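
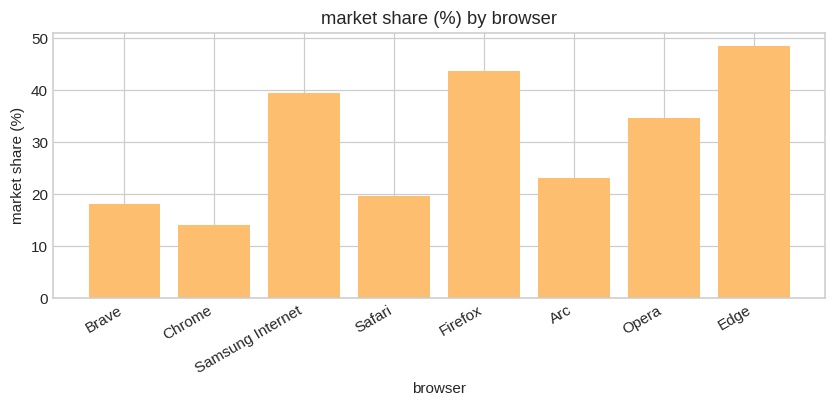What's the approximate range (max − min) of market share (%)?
≈ 35

Max Edge ≈ 50, min Chrome ≈ 15; range ≈ 35.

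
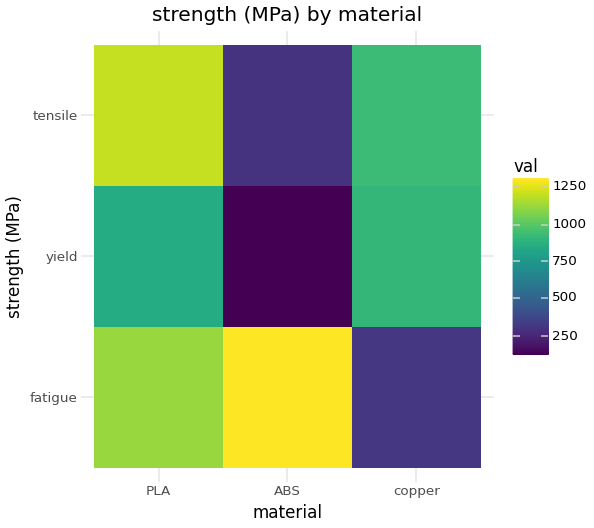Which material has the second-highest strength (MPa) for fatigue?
Top 3 for fatigue: ABS ≈ 1300, PLA ≈ 1100, copper ≈ 300.

PLA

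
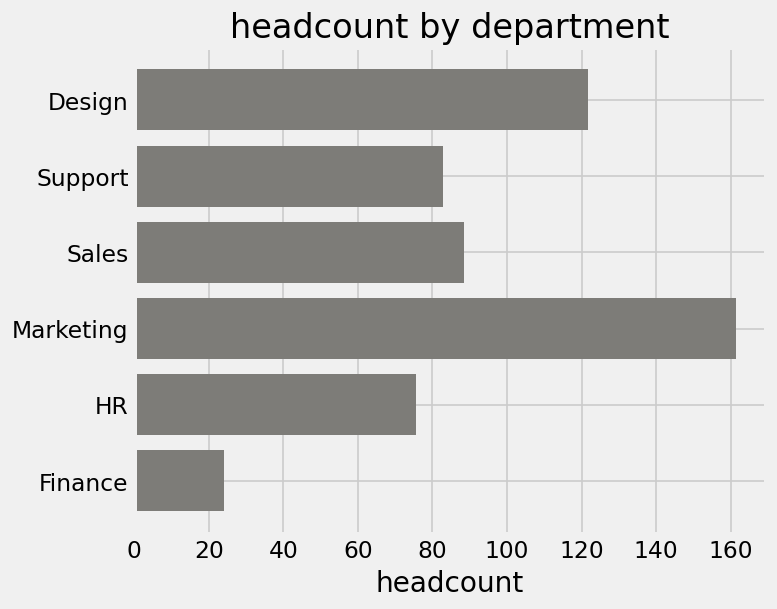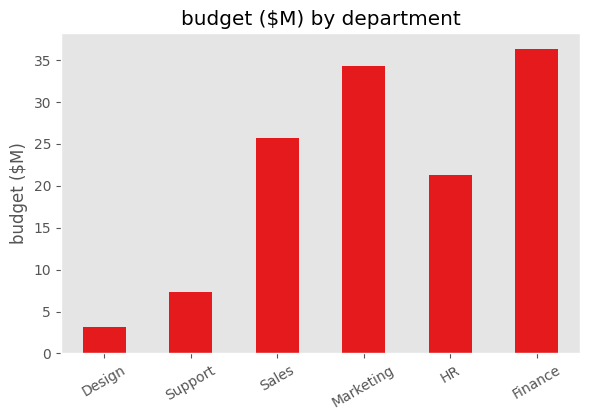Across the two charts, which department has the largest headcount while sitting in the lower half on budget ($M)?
Design

Chart 2 median budget ($M) ≈ 25; below-median departments: Design, Support, HR. Among those, Design has the highest headcount (≈ 120).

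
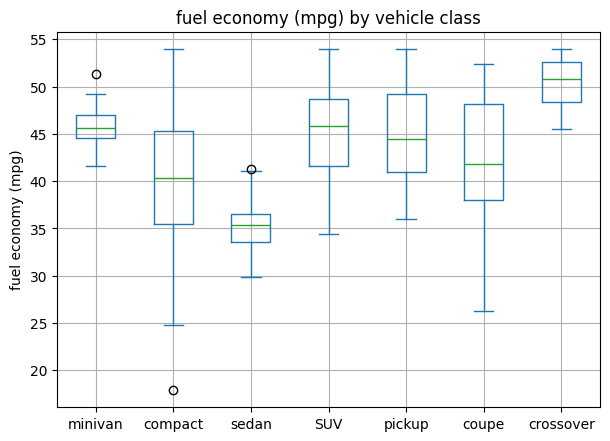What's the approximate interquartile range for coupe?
≈ 10

Q3 ≈ 48, Q1 ≈ 38; IQR ≈ 10.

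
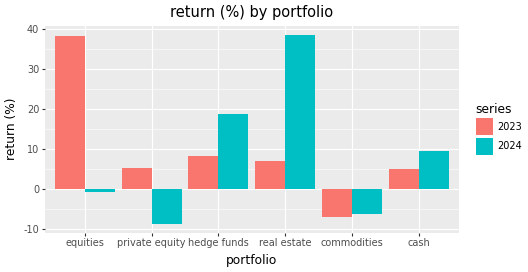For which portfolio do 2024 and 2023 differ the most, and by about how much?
equities: 2024 ≈ 0, 2023 ≈ 40 → gap ≈ 40. Next-largest (real estate) is only ≈ 35.

equities, ≈ 40 %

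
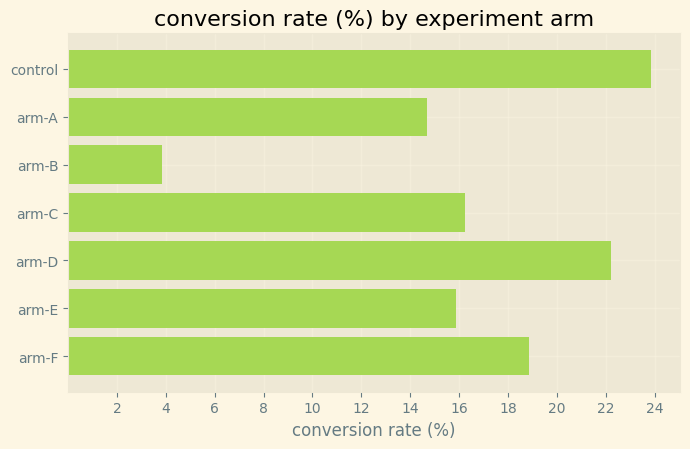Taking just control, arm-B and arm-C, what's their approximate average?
(24 + 4 + 16) / 3 ≈ 15.

≈ 15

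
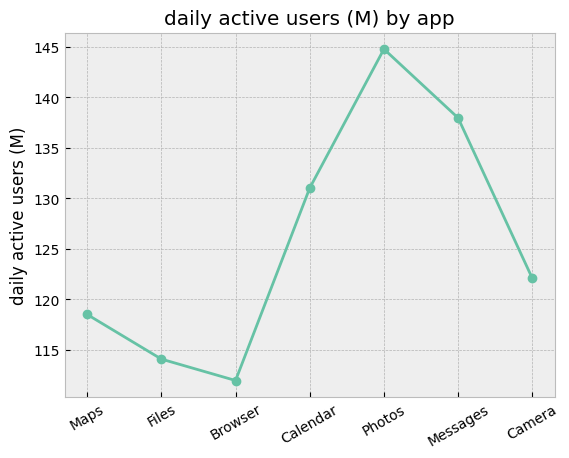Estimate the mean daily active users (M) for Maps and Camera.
≈ 120

(120 + 120) / 2 ≈ 120.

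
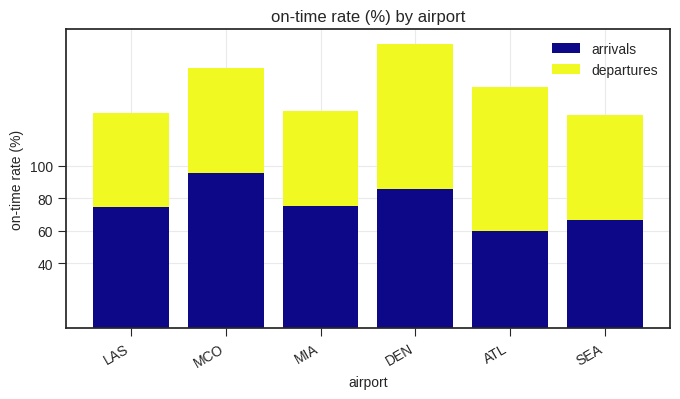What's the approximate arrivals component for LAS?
≈ 80

arrivals top ≈ 80, bottom ≈ 0; segment ≈ 80.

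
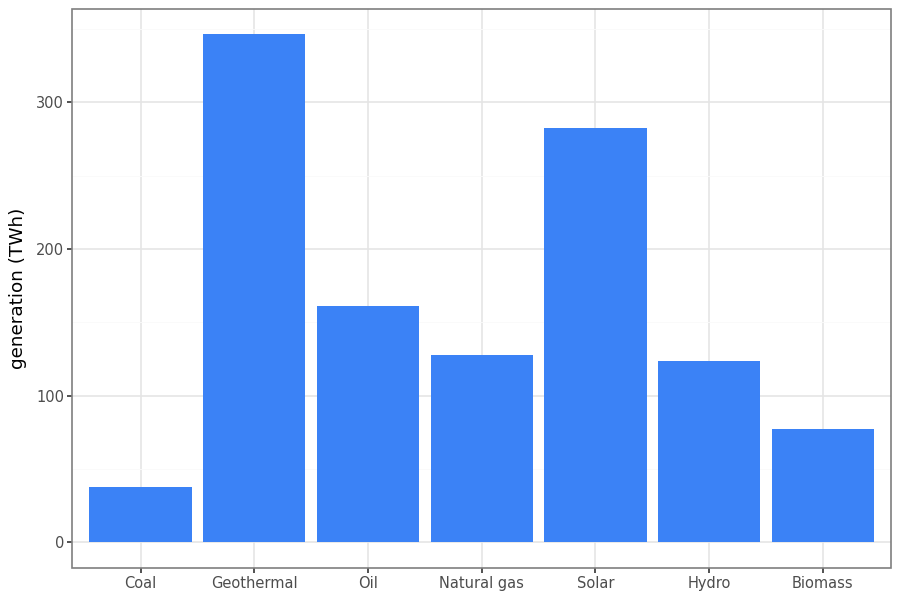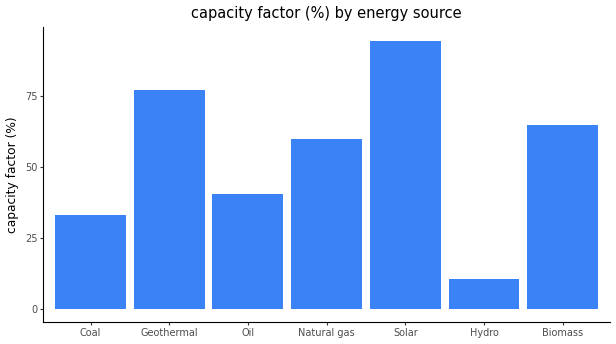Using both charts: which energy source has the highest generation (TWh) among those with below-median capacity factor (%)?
Oil

Chart 2 median capacity factor (%) ≈ 60; below-median energy sources: Coal, Oil, Hydro. Among those, Oil has the highest generation (TWh) (≈ 150).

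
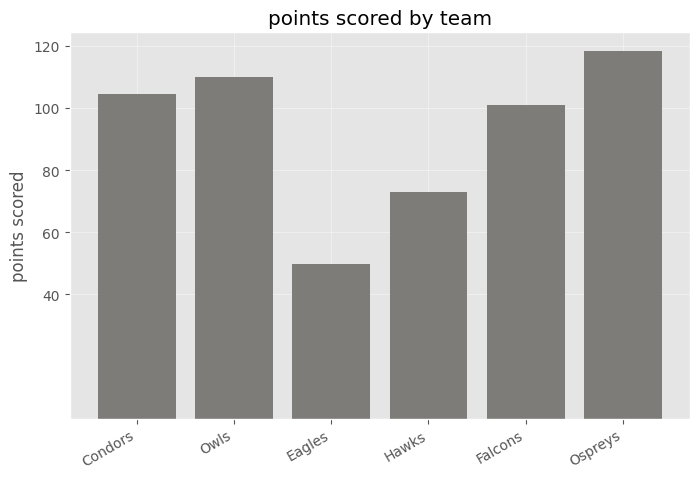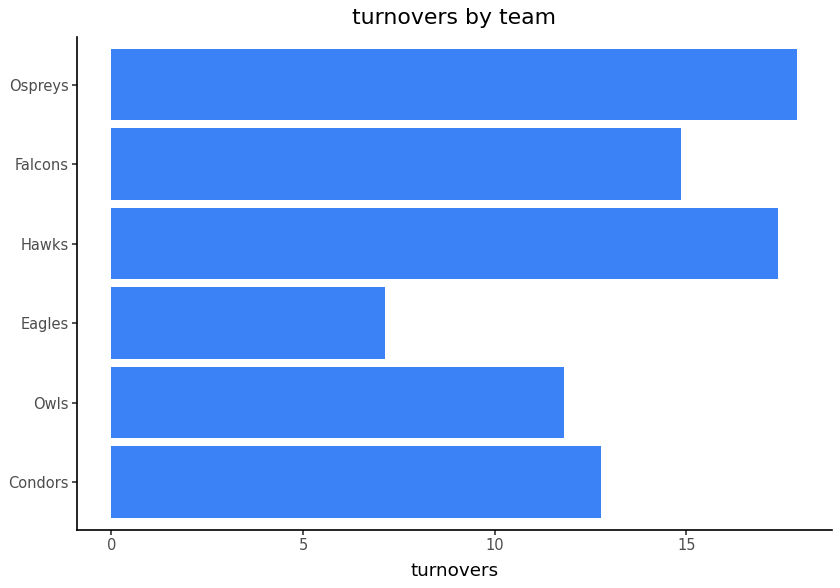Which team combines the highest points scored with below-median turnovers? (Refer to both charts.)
Owls

Chart 2 median turnovers ≈ 14; below-median teams: Condors, Owls, Eagles. Among those, Owls has the highest points scored (≈ 120).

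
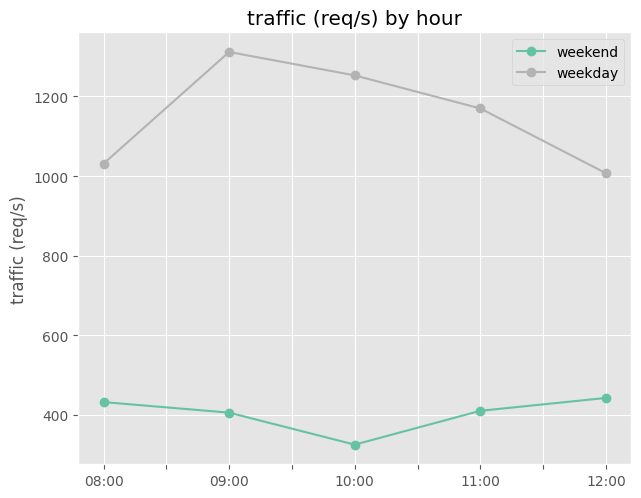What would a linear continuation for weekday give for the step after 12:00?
≈ 850

Last three: 1300, 1200, 1000 → slope ≈ -150/step → next ≈ 850.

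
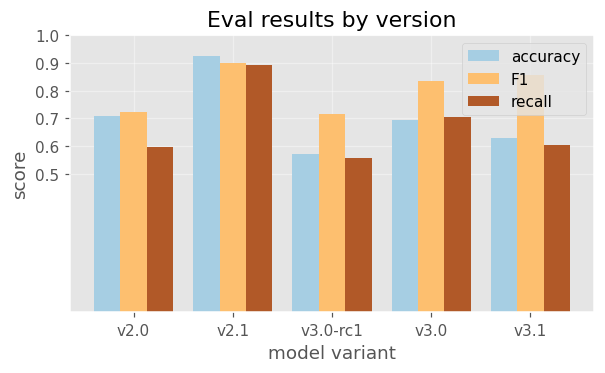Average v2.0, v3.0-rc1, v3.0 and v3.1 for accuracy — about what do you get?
(0.7 + 0.6 + 0.7 + 0.6) / 4 ≈ 0.65.

≈ 0.65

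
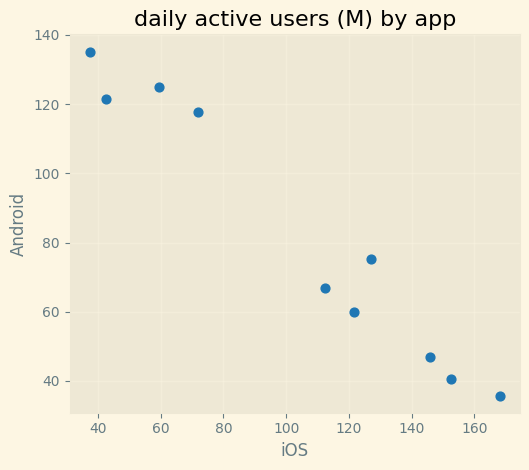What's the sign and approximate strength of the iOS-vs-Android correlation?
Points are negatively correlated; strong (|r| ≈ 1.0).

negative, strong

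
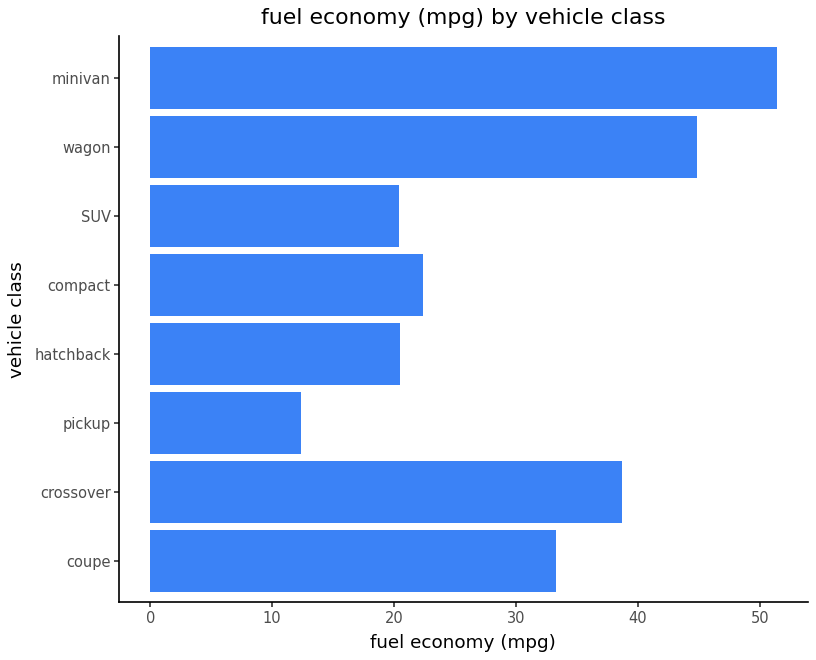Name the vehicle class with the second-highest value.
wagon

Top 3: minivan ≈ 50, wagon ≈ 45, crossover ≈ 40.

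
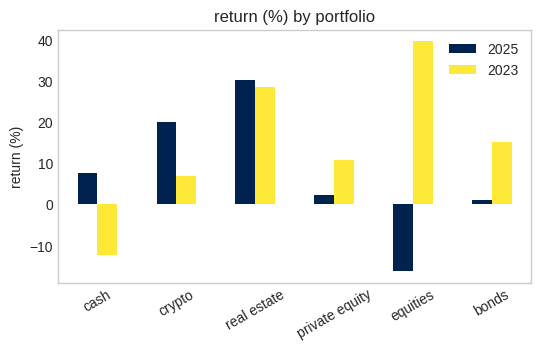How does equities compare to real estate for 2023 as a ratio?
equities ≈ 40, real estate ≈ 30; 40/30 ≈ 1.33.

≈ 1.33×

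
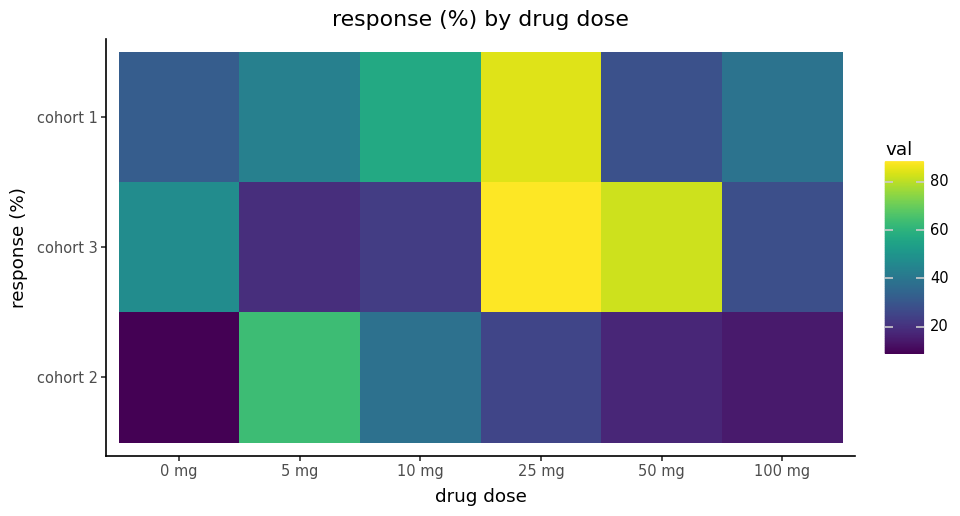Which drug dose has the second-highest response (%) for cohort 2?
10 mg

Top 3 for cohort 2: 5 mg ≈ 60, 10 mg ≈ 40, 25 mg ≈ 20.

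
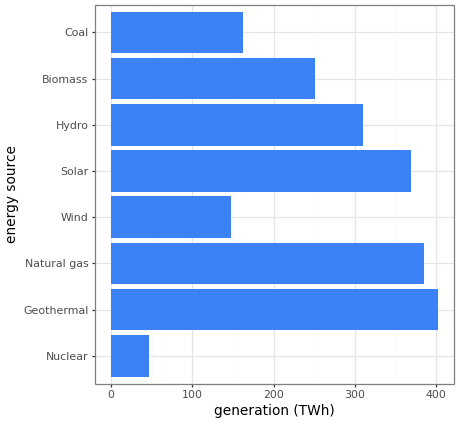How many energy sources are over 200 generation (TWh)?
Above 200: Geothermal, Natural gas, Solar, Hydro, Biomass.

5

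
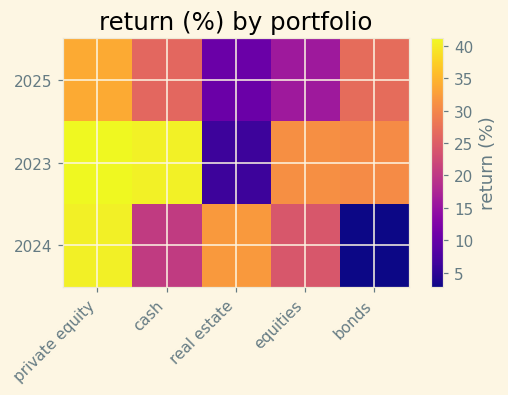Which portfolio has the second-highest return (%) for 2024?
real estate

Top 3 for 2024: private equity ≈ 40, real estate ≈ 30, equities ≈ 25.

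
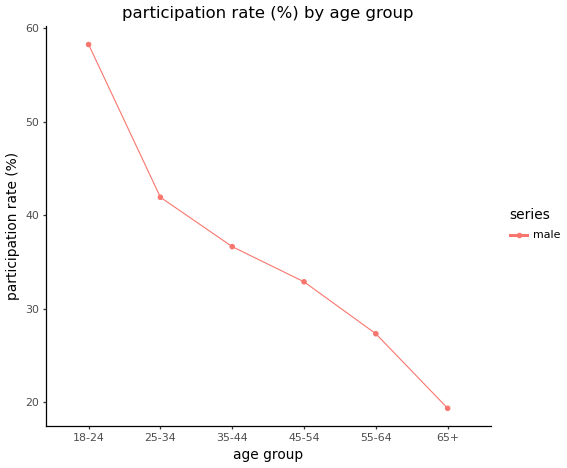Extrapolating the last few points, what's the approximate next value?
≈ 12.5

Last three: 35, 25, 20 → slope ≈ -7.5/step → next ≈ 12.5.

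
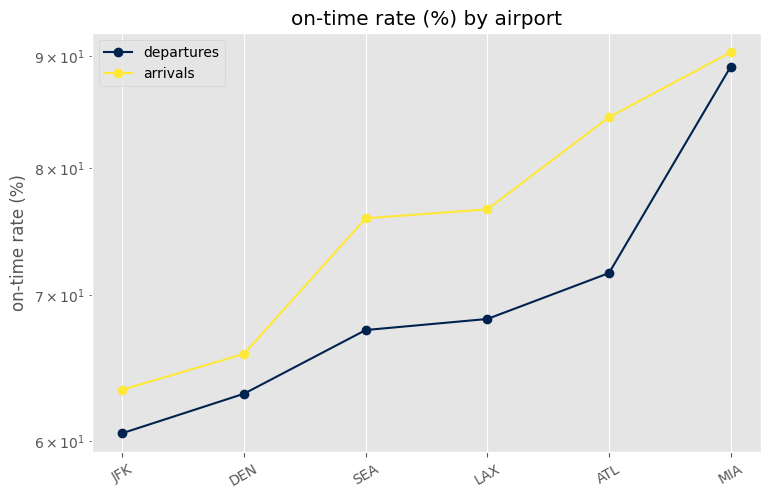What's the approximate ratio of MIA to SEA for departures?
≈ 1.38×

MIA ≈ 90, SEA ≈ 65; 90/65 ≈ 1.38.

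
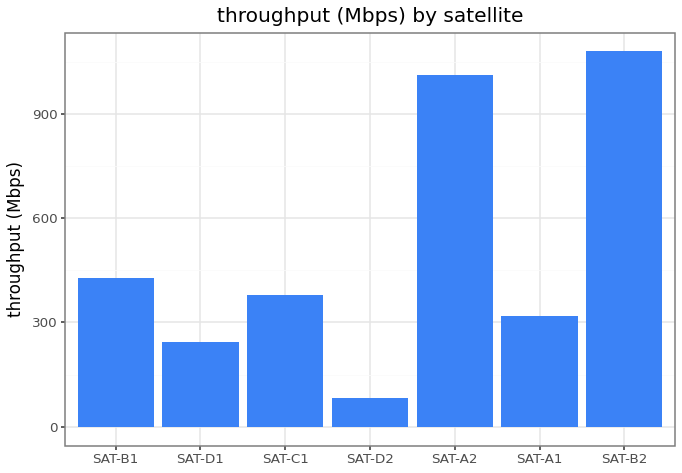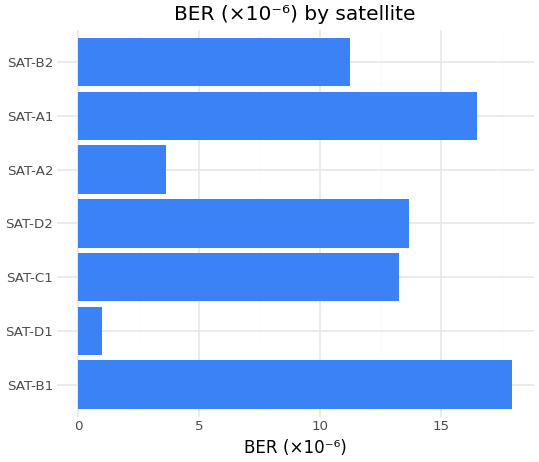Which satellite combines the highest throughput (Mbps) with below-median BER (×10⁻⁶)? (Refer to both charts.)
Chart 2 median BER (×10⁻⁶) ≈ 14; below-median satellites: SAT-D1, SAT-A2, SAT-B2. Among those, SAT-B2 has the highest throughput (Mbps) (≈ 1100).

SAT-B2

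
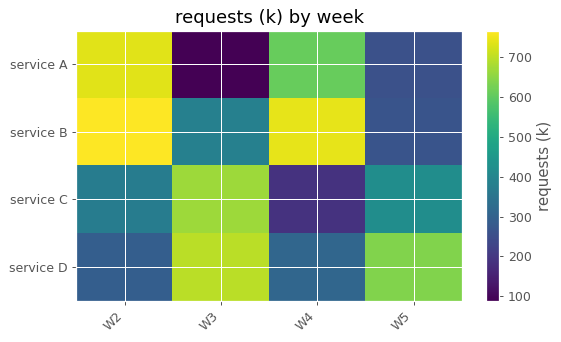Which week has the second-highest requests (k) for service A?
Top 3 for service A: W2 ≈ 700, W4 ≈ 600, W5 ≈ 300.

W4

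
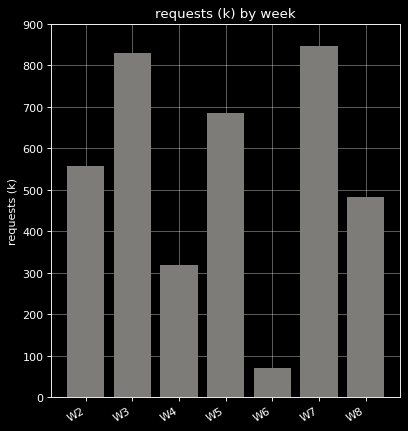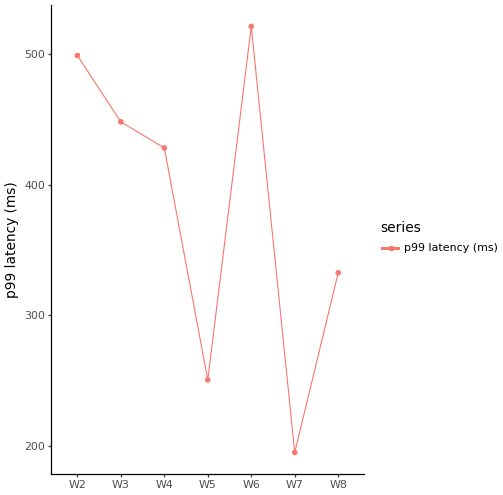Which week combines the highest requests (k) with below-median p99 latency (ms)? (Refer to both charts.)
Chart 2 median p99 latency (ms) ≈ 450; below-median weeks: W5, W7, W8. Among those, W7 has the highest requests (k) (≈ 800).

W7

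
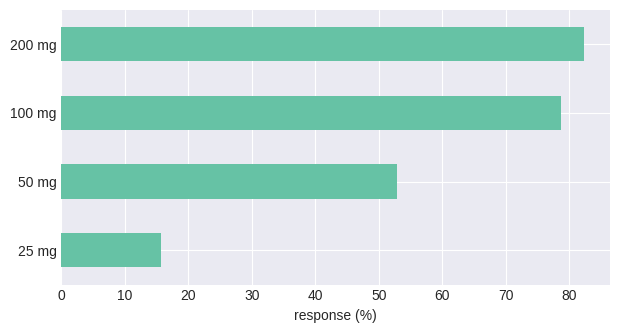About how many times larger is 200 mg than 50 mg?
200 mg ≈ 80, 50 mg ≈ 50; 80/50 ≈ 1.6.

≈ 1.6×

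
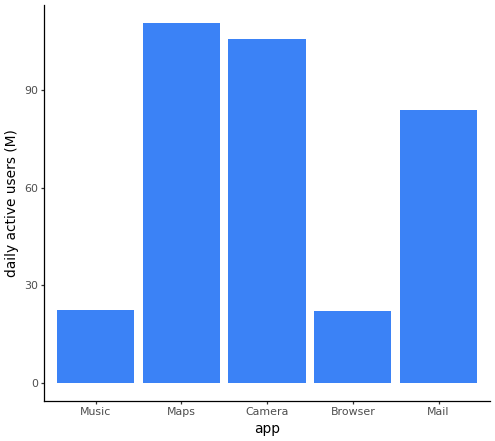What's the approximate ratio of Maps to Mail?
≈ 1.38×

Maps ≈ 110, Mail ≈ 80; 110/80 ≈ 1.38.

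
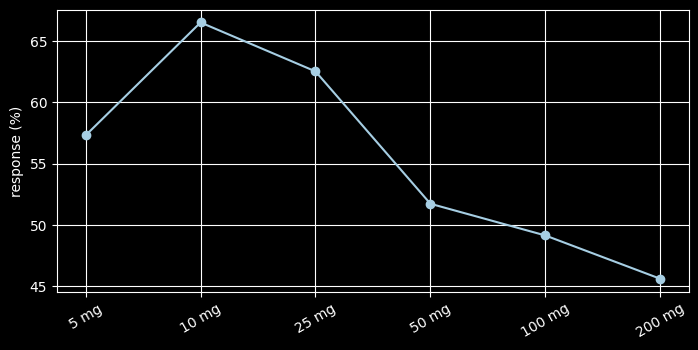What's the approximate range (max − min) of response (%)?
Max 10 mg ≈ 66, min 200 mg ≈ 46; range ≈ 20.

≈ 20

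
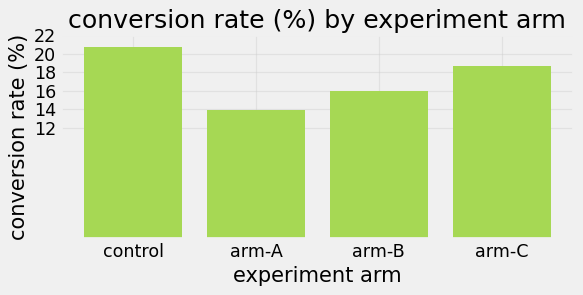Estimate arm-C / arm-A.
≈ 1.29×

arm-C ≈ 18, arm-A ≈ 14; 18/14 ≈ 1.29.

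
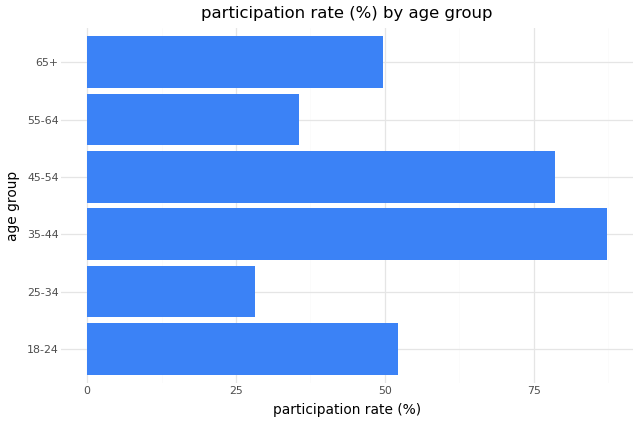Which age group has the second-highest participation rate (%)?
Top 3: 35-44 ≈ 90, 45-54 ≈ 80, 18-24 ≈ 50.

45-54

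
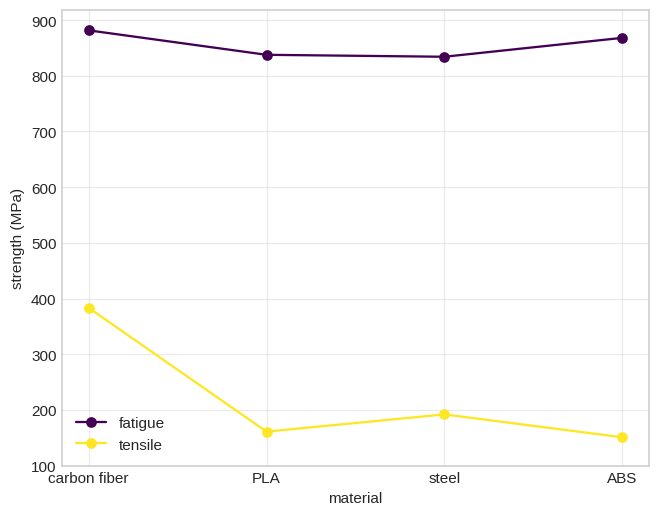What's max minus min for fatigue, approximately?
Max carbon fiber ≈ 900, min steel ≈ 800; range ≈ 100.

≈ 100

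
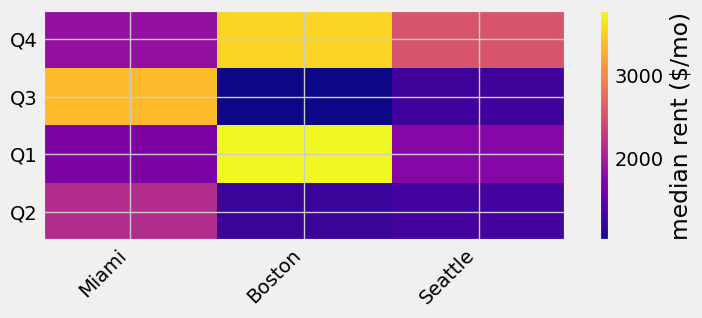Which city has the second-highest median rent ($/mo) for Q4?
Seattle

Top 3 for Q4: Boston ≈ 3500, Seattle ≈ 2500, Miami ≈ 2000.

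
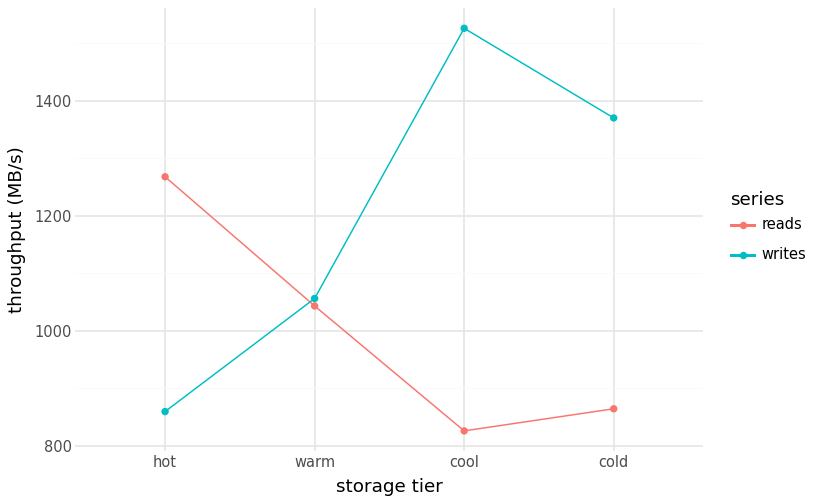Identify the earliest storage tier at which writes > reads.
hot: writes ≈ 900 vs reads ≈ 1300 (not yet); warm: writes ≈ 1100 vs reads ≈ 1000 (first crossover).

warm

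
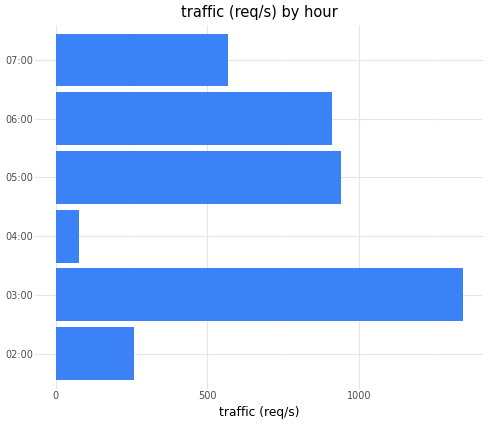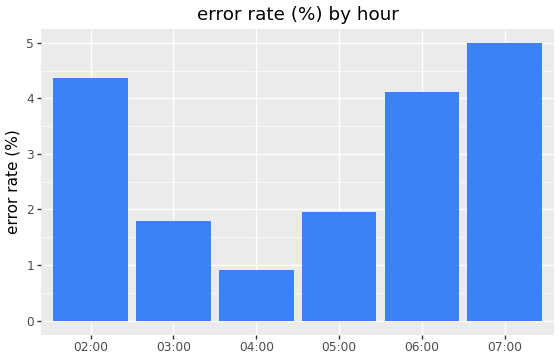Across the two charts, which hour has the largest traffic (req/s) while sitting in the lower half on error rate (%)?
03:00

Chart 2 median error rate (%) ≈ 3; below-median hours: 03:00, 04:00, 05:00. Among those, 03:00 has the highest traffic (req/s) (≈ 1400).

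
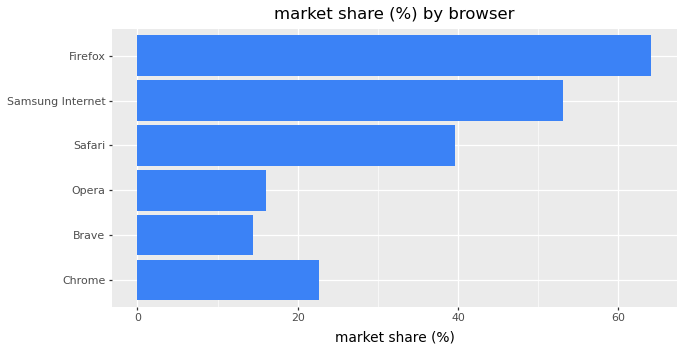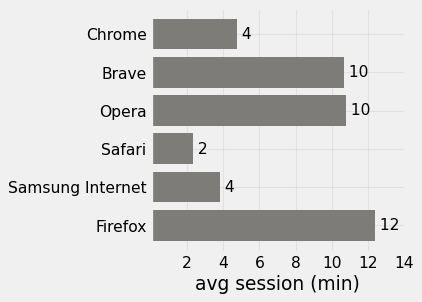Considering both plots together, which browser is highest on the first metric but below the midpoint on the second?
Chart 2 median avg session (min) ≈ 8; below-median browsers: Chrome, Safari, Samsung Internet. Among those, Samsung Internet has the highest market share (%) (≈ 50).

Samsung Internet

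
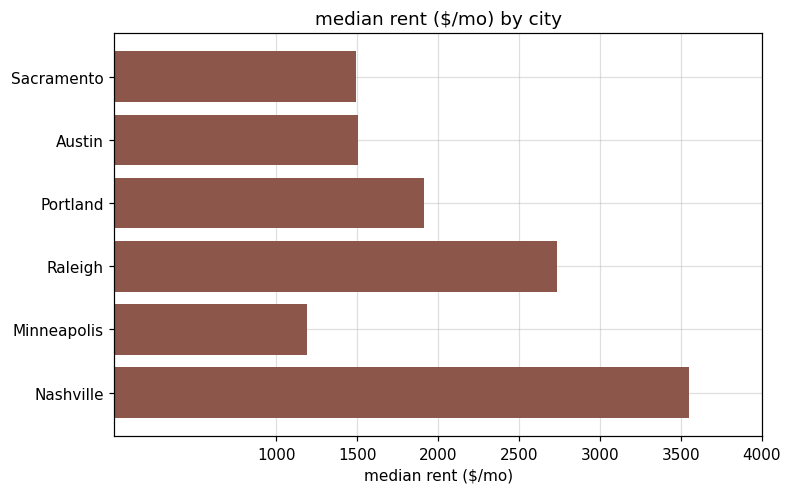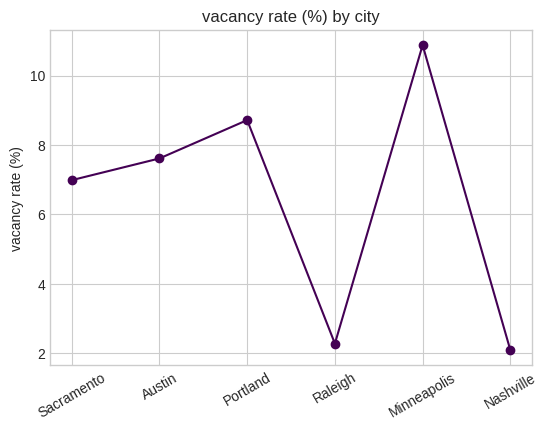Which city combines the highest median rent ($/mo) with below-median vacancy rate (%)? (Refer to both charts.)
Nashville

Chart 2 median vacancy rate (%) ≈ 7; below-median cities: Sacramento, Raleigh, Nashville. Among those, Nashville has the highest median rent ($/mo) (≈ 3500).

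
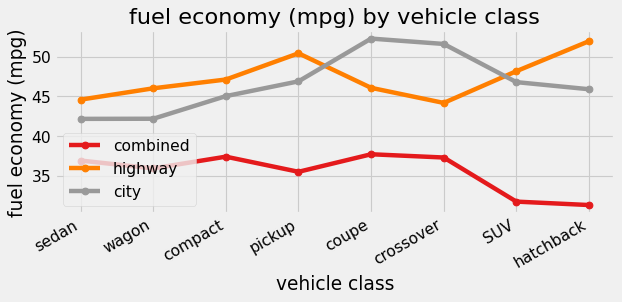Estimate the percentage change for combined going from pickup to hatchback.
pickup ≈ 36, hatchback ≈ 32; (32 − 36) / 36 ≈ -11.1%.

≈ -11.1%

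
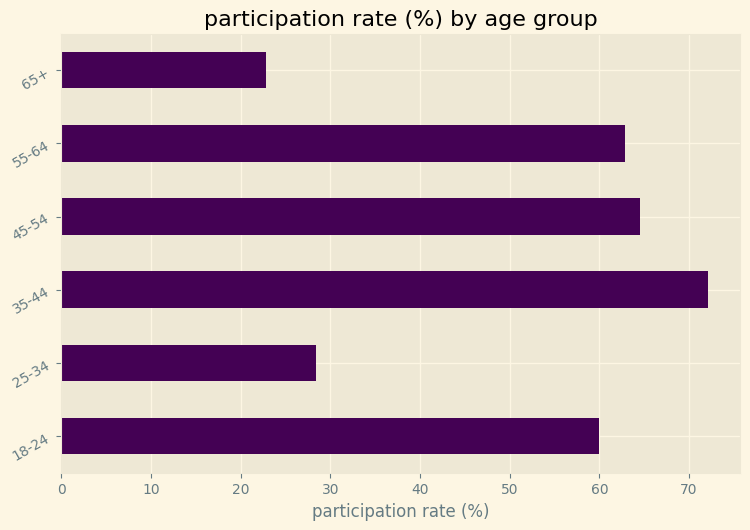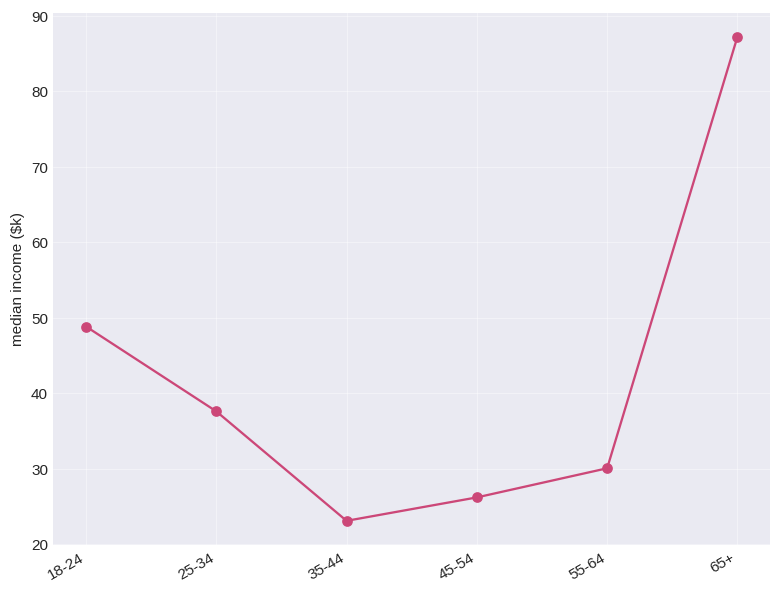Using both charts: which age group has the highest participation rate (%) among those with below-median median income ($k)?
Chart 2 median median income ($k) ≈ 30; below-median age groups: 35-44, 45-54, 55-64. Among those, 35-44 has the highest participation rate (%) (≈ 70).

35-44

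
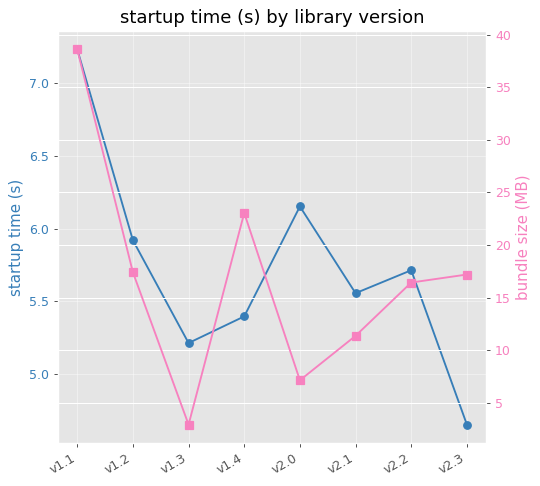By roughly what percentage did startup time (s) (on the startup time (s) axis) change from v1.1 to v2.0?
v1.1 ≈ 7.0, v2.0 ≈ 6.0; (6.0 − 7.0) / 7.0 ≈ -14.3%.

≈ -14.3%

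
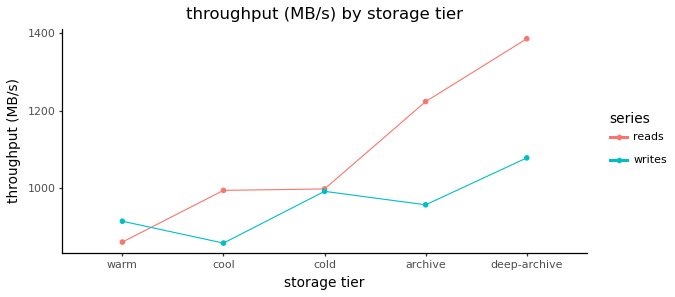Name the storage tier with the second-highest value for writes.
Top 3 for writes: deep-archive ≈ 1100, cold ≈ 1000, archive ≈ 950.

cold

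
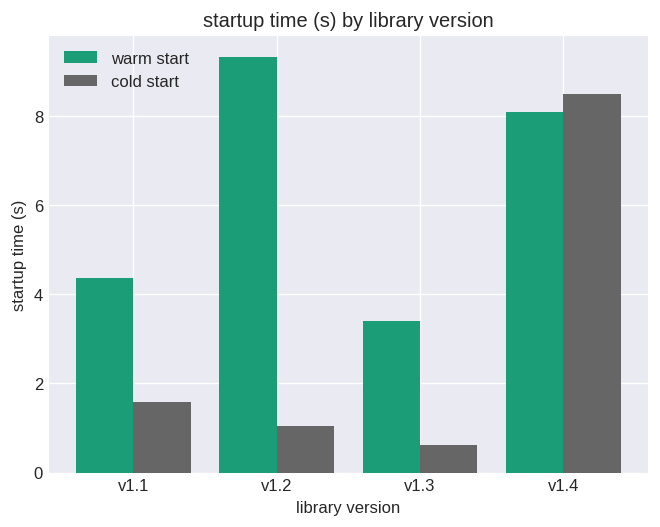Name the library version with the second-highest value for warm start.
Top 3 for warm start: v1.2 ≈ 9, v1.4 ≈ 8, v1.1 ≈ 4.

v1.4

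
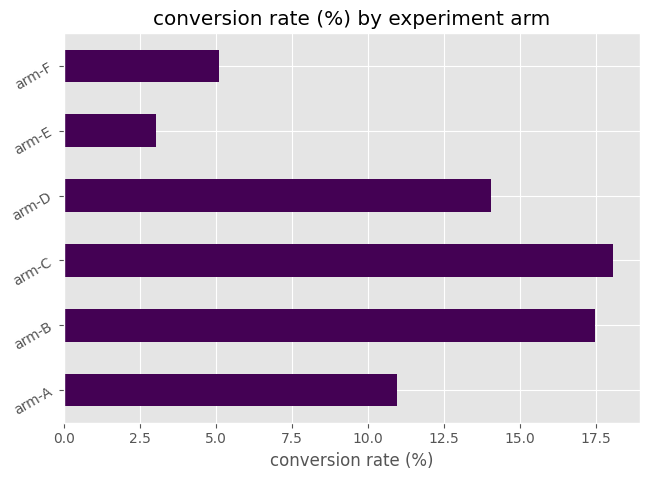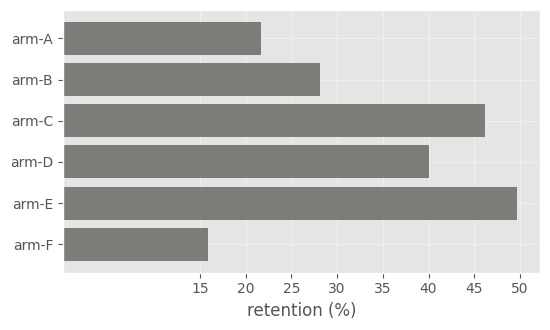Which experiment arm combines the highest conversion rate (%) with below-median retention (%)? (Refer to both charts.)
arm-B

Chart 2 median retention (%) ≈ 35; below-median experiment arms: arm-A, arm-B, arm-F. Among those, arm-B has the highest conversion rate (%) (≈ 18).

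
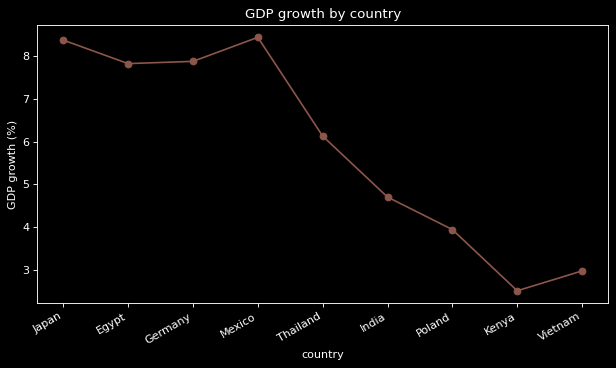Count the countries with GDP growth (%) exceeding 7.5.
4

Above 7.5: Japan, Egypt, Germany, Mexico.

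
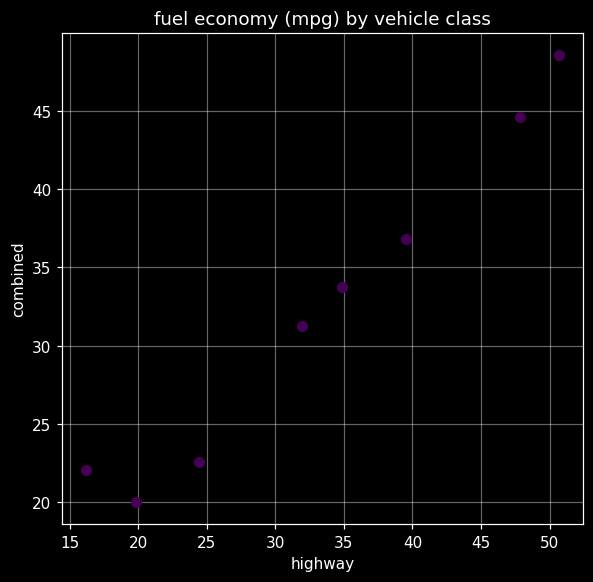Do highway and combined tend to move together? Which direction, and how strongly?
Points are positively correlated; strong (|r| ≈ 1.0).

positive, strong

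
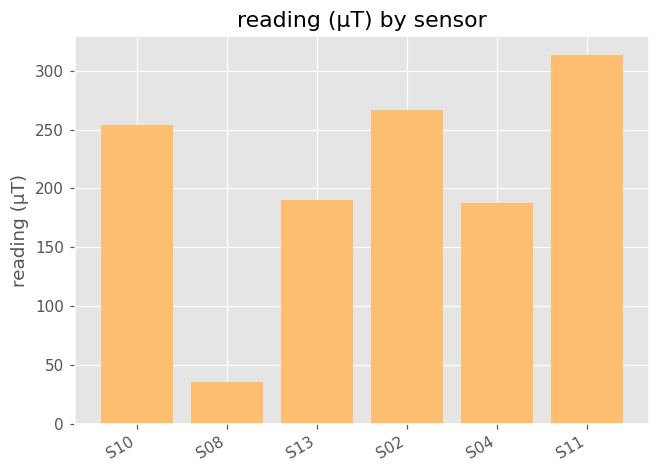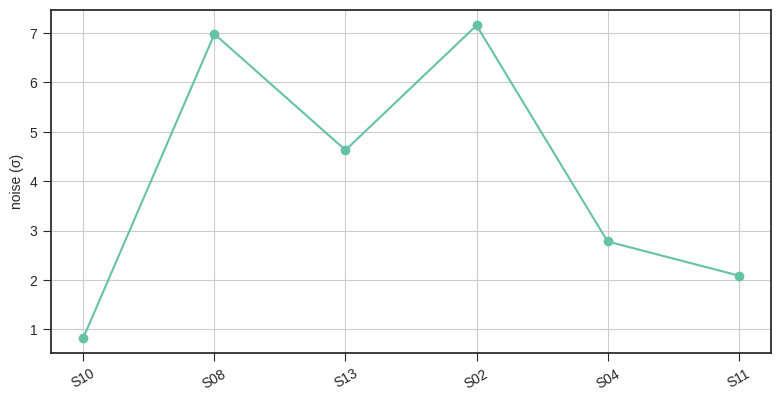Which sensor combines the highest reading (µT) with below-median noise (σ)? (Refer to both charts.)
Chart 2 median noise (σ) ≈ 4; below-median sensors: S10, S04, S11. Among those, S11 has the highest reading (µT) (≈ 300).

S11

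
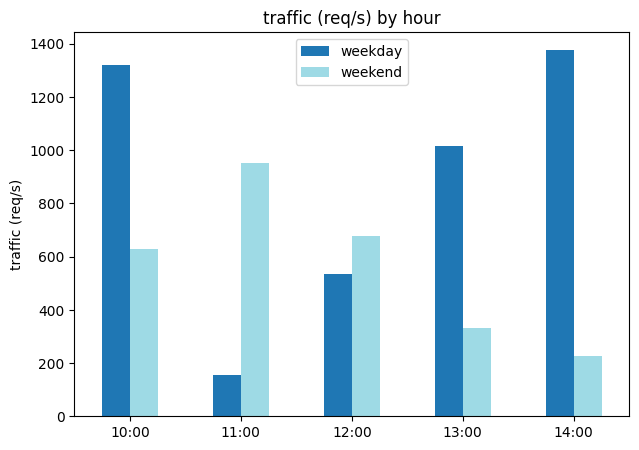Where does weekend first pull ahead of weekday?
11:00

10:00: weekend ≈ 600 vs weekday ≈ 1400 (not yet); 11:00: weekend ≈ 1000 vs weekday ≈ 200 (first crossover).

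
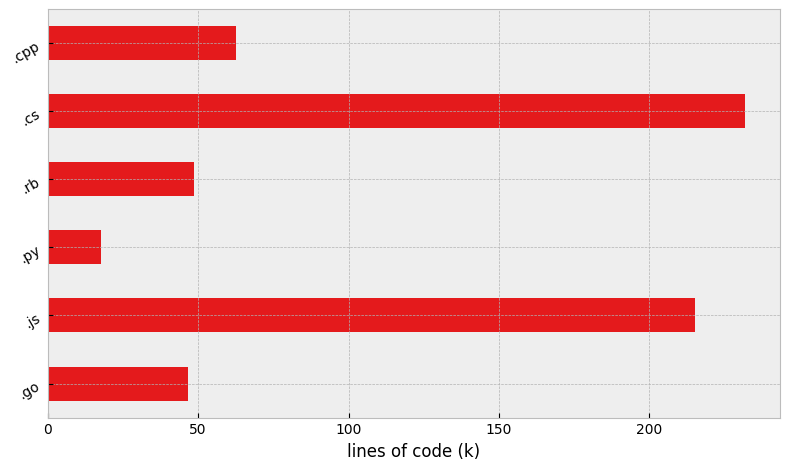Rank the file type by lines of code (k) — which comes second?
.js

Top 3: .cs ≈ 240, .js ≈ 220, .cpp ≈ 60.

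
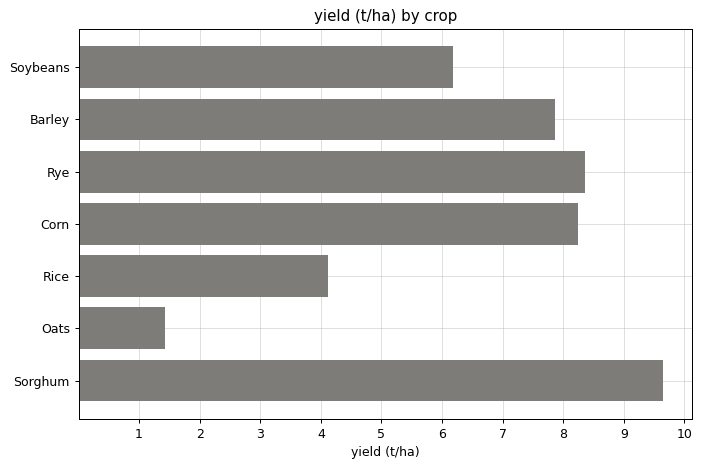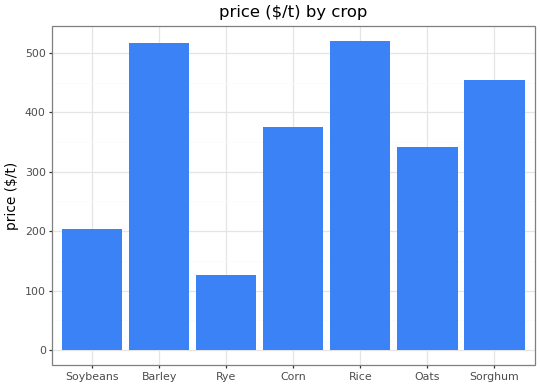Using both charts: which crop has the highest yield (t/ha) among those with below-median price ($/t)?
Rye

Chart 2 median price ($/t) ≈ 400; below-median crops: Soybeans, Rye, Oats. Among those, Rye has the highest yield (t/ha) (≈ 8).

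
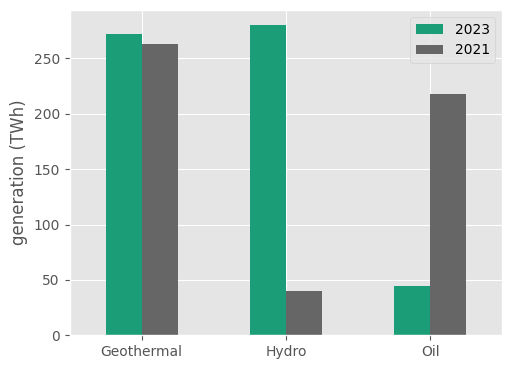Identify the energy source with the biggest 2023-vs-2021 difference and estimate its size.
Hydro: 2023 ≈ 275, 2021 ≈ 50 → gap ≈ 225. Next-largest (Oil) is only ≈ 175.

Hydro, ≈ 225 TWh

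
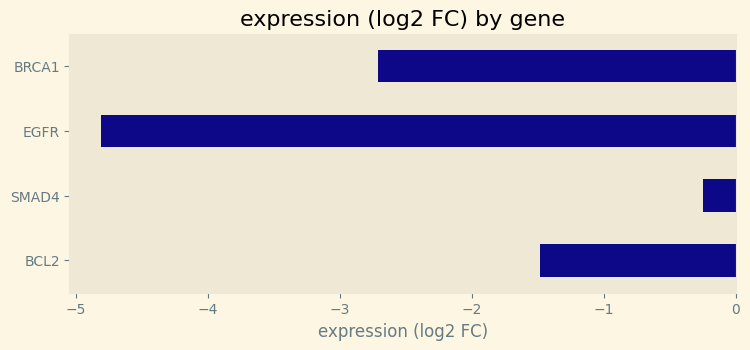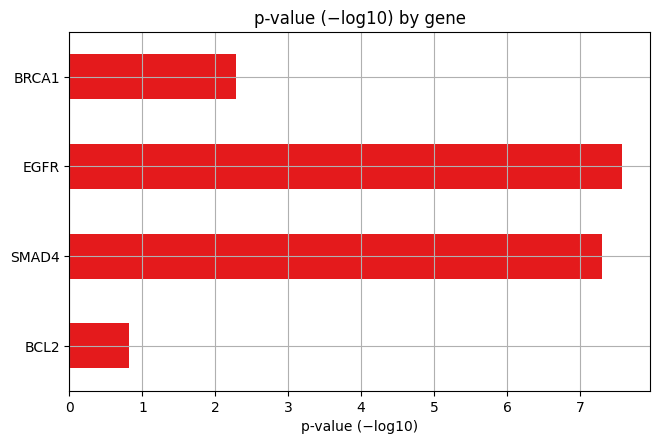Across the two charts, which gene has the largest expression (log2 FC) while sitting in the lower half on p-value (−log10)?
BCL2

Chart 2 median p-value (−log10) ≈ 5; below-median genes: BCL2, BRCA1. Among those, BCL2 has the highest expression (log2 FC) (≈ -1).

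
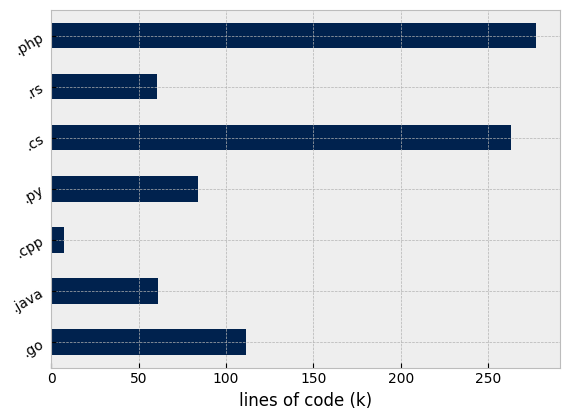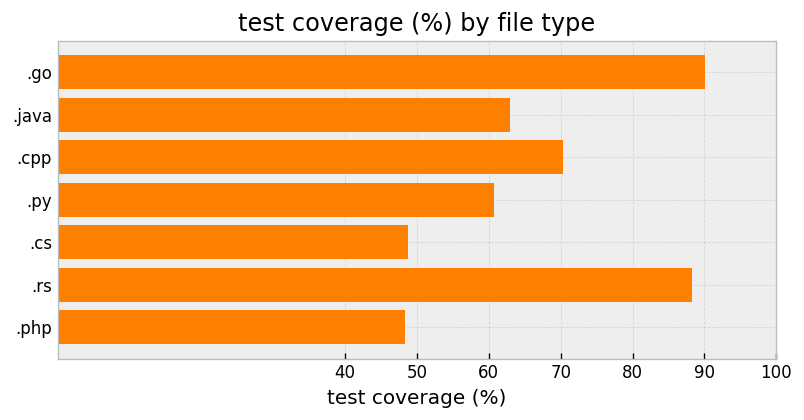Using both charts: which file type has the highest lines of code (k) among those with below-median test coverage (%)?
.php

Chart 2 median test coverage (%) ≈ 60; below-median file types: .py, .cs, .php. Among those, .php has the highest lines of code (k) (≈ 300).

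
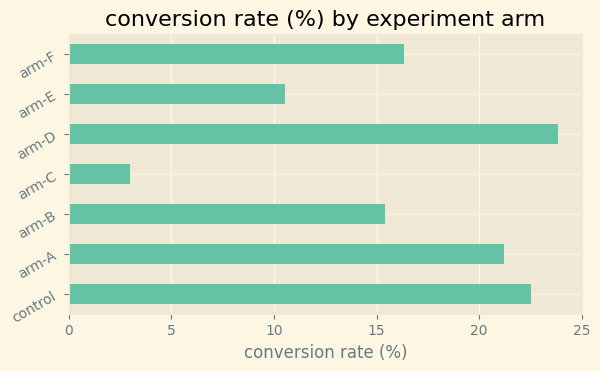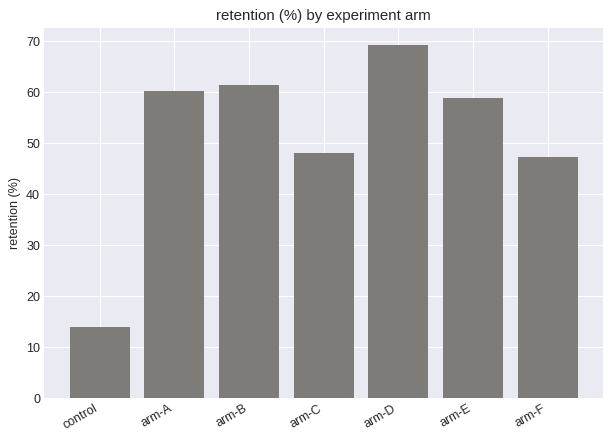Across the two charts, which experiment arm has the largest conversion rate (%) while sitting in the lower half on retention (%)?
Chart 2 median retention (%) ≈ 60; below-median experiment arms: control, arm-C, arm-F. Among those, control has the highest conversion rate (%) (≈ 25).

control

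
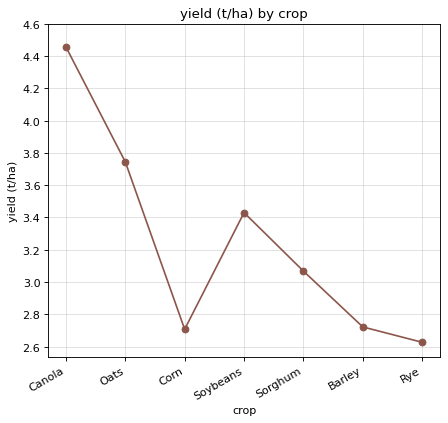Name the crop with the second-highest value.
Oats

Top 3: Canola ≈ 4.4, Oats ≈ 3.8, Soybeans ≈ 3.4.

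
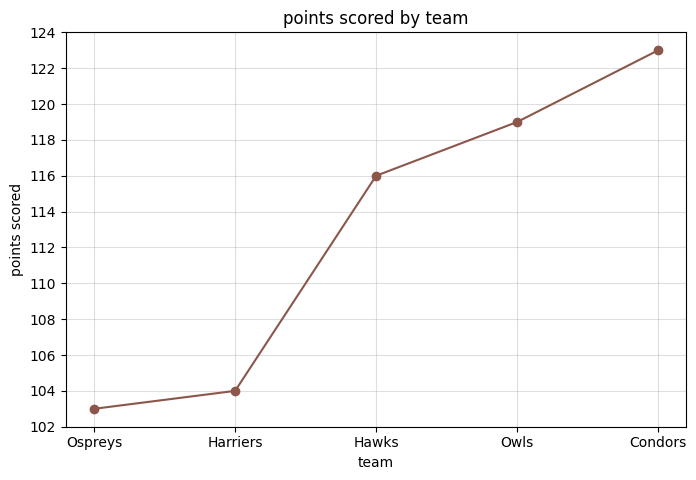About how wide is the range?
Max Condors ≈ 124, min Ospreys ≈ 104; range ≈ 20.

≈ 20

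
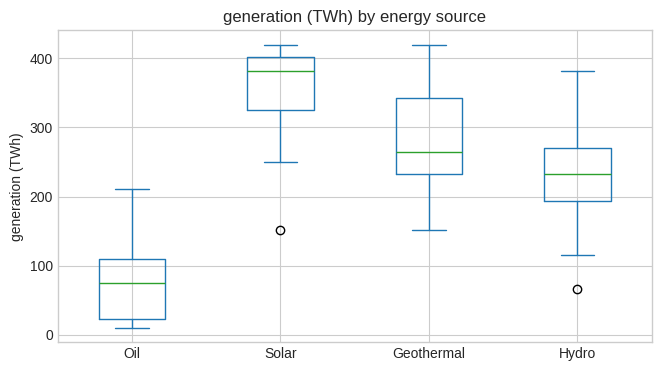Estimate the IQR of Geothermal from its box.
≈ 100

Q3 ≈ 350, Q1 ≈ 250; IQR ≈ 100.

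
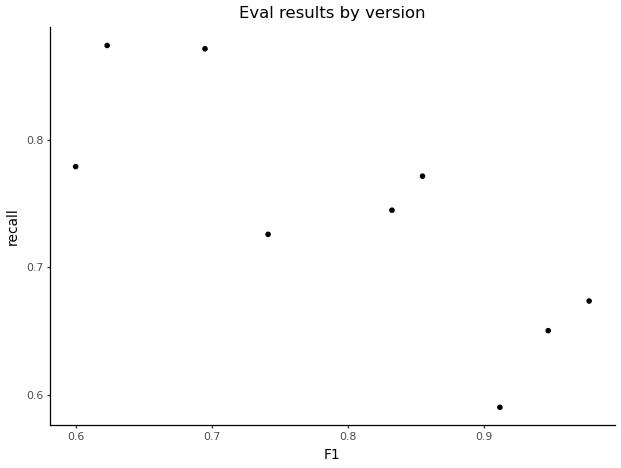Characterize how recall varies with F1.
negative, strong

Points are negatively correlated; strong (|r| ≈ 0.8).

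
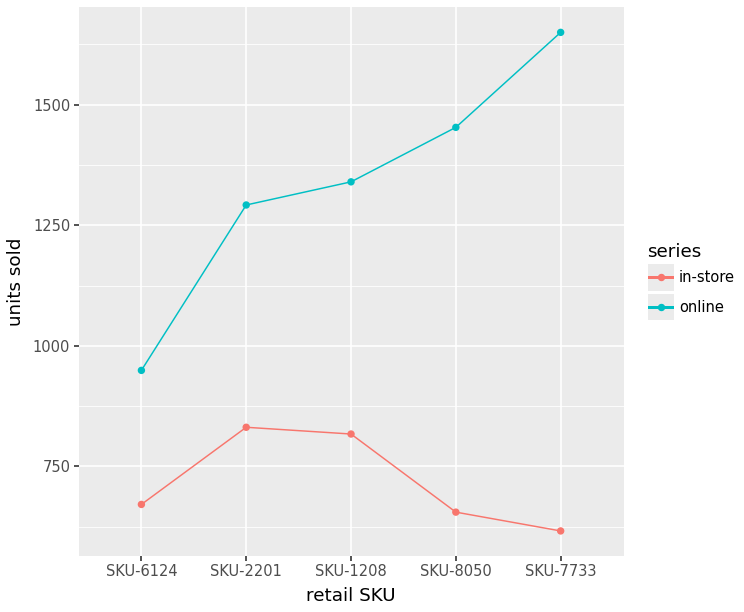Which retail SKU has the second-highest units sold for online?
Top 3 for online: SKU-7733 ≈ 1600, SKU-8050 ≈ 1500, SKU-1208 ≈ 1300.

SKU-8050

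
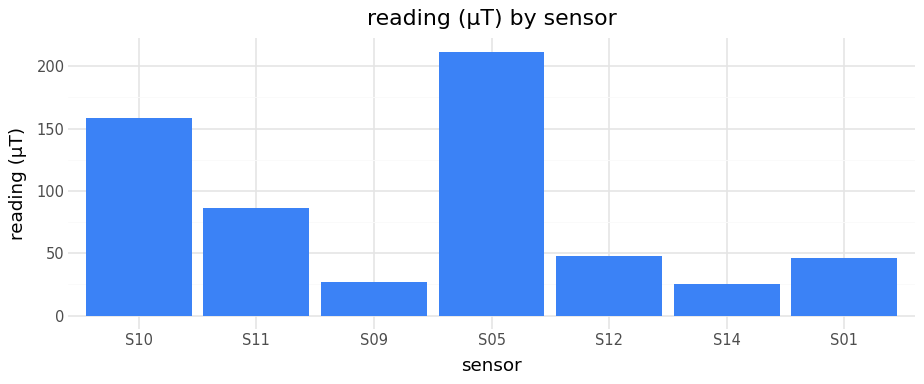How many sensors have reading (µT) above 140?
Above 140: S10, S05.

2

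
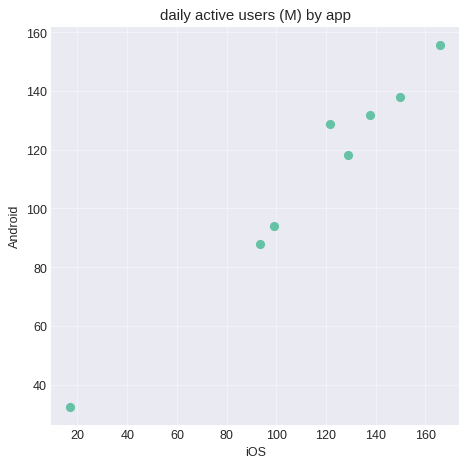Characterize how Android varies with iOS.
positive, strong

Points are positively correlated; strong (|r| ≈ 1.0).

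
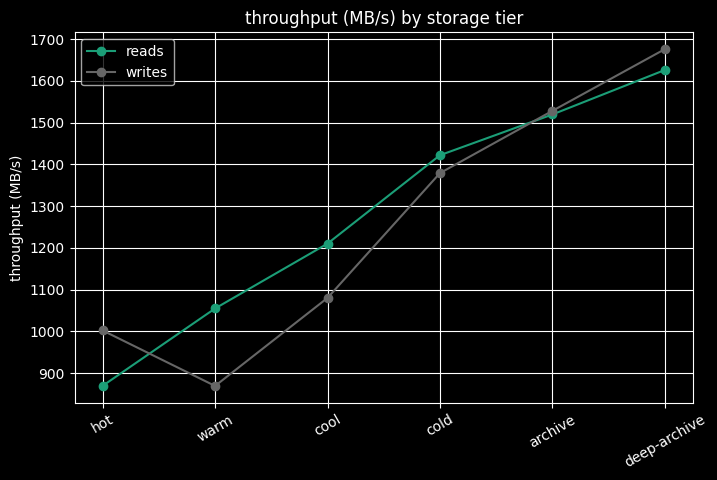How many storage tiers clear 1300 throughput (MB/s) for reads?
Above 1300: cold, archive, deep-archive.

3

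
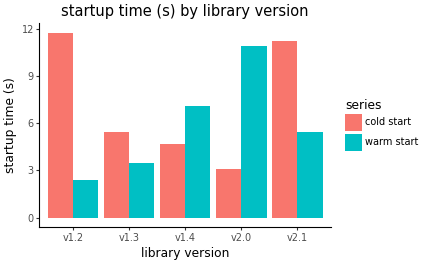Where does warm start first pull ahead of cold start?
v1.4

v1.3: warm start ≈ 3 vs cold start ≈ 5 (not yet); v1.4: warm start ≈ 7 vs cold start ≈ 5 (first crossover).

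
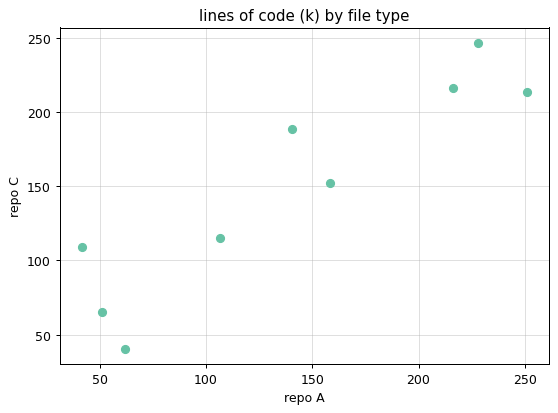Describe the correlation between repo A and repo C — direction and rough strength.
Points are positively correlated; strong (|r| ≈ 0.9).

positive, strong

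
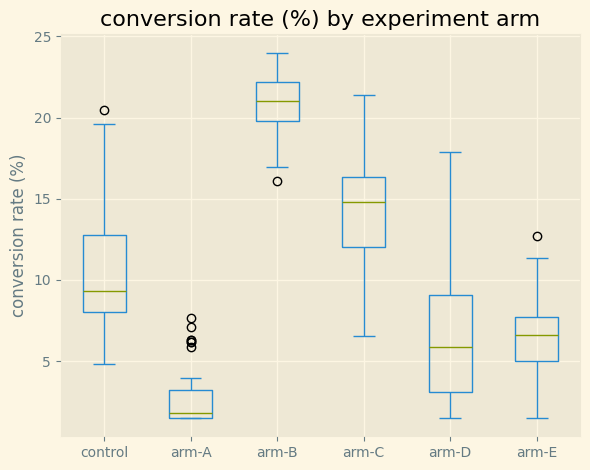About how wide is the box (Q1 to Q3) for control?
Q3 ≈ 12, Q1 ≈ 8; IQR ≈ 4.

≈ 4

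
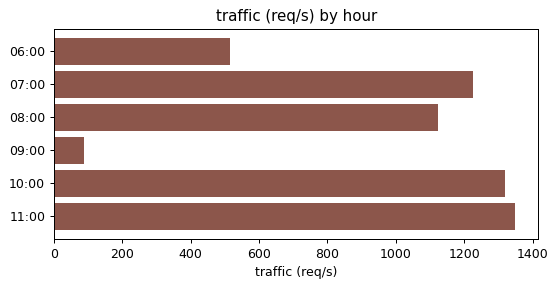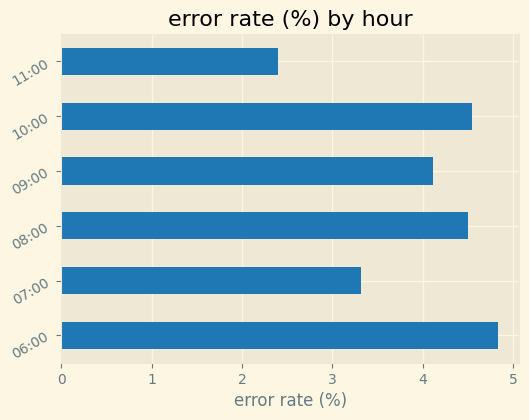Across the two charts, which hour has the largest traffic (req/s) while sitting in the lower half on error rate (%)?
Chart 2 median error rate (%) ≈ 4.5; below-median hours: 07:00, 09:00, 11:00. Among those, 11:00 has the highest traffic (req/s) (≈ 1400).

11:00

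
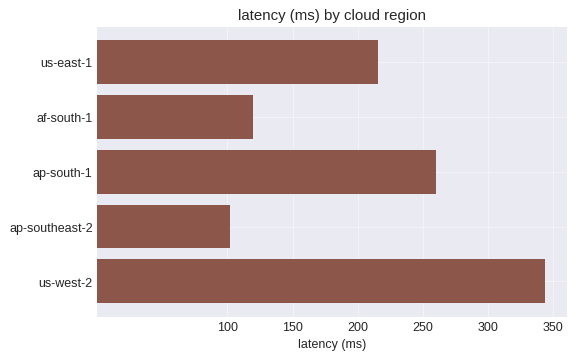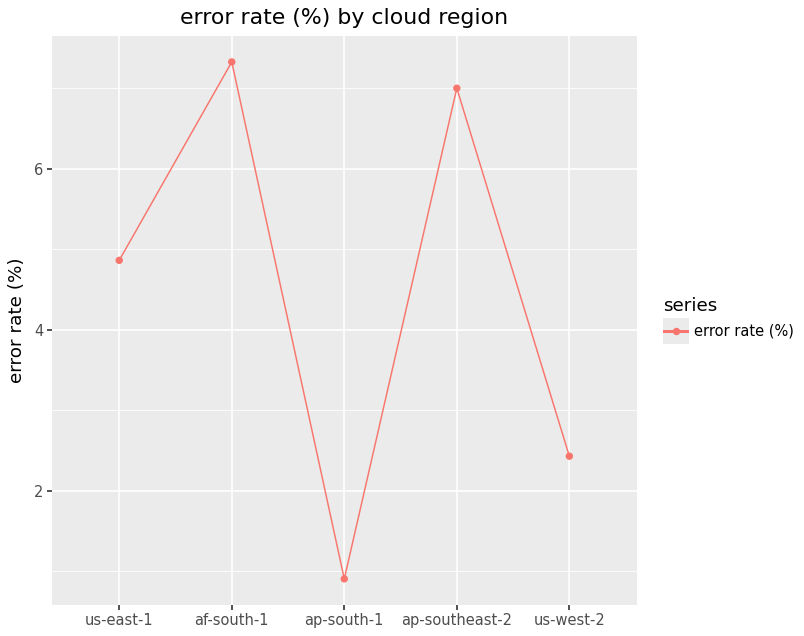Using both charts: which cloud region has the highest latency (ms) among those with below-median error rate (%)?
us-west-2

Chart 2 median error rate (%) ≈ 5; below-median cloud regions: ap-south-1, us-west-2. Among those, us-west-2 has the highest latency (ms) (≈ 350).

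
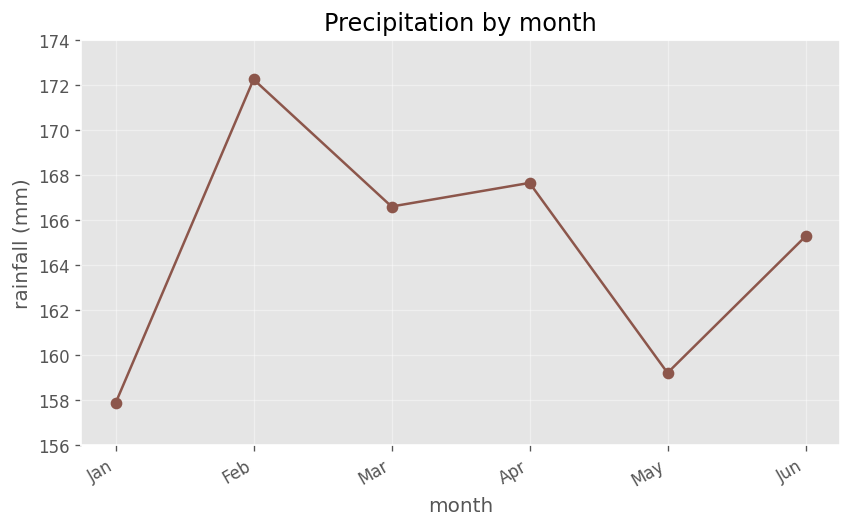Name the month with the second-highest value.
Top 3: Feb ≈ 172, Apr ≈ 168, Mar ≈ 166.

Apr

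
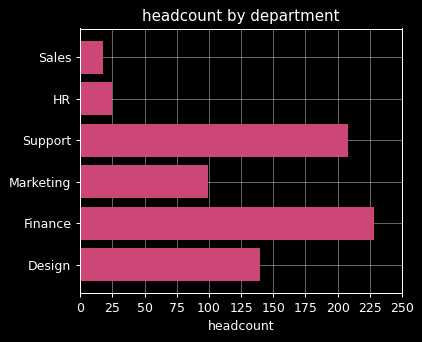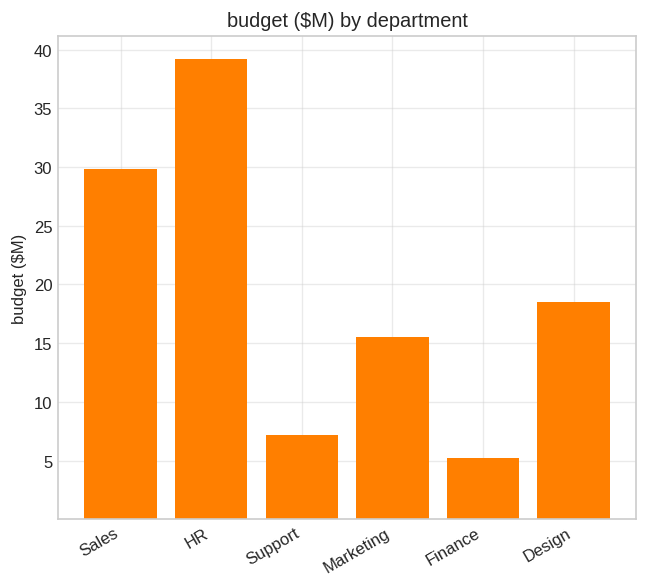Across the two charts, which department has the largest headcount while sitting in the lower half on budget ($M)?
Chart 2 median budget ($M) ≈ 15; below-median departments: Support, Marketing, Finance. Among those, Finance has the highest headcount (≈ 225).

Finance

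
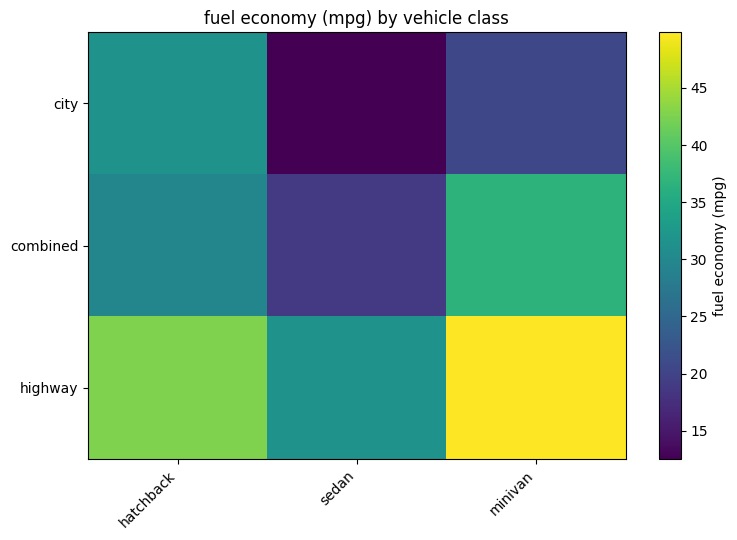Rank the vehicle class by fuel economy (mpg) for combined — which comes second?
Top 3 for combined: minivan ≈ 35, hatchback ≈ 30, sedan ≈ 20.

hatchback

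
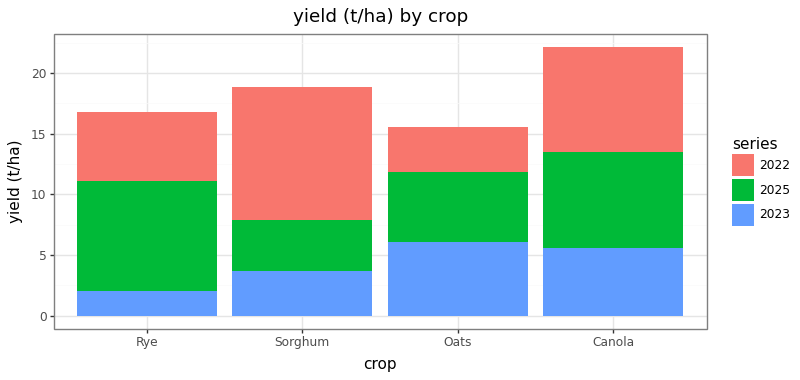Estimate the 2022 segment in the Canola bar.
≈ 8

2022 top ≈ 22, bottom ≈ 14; segment ≈ 8.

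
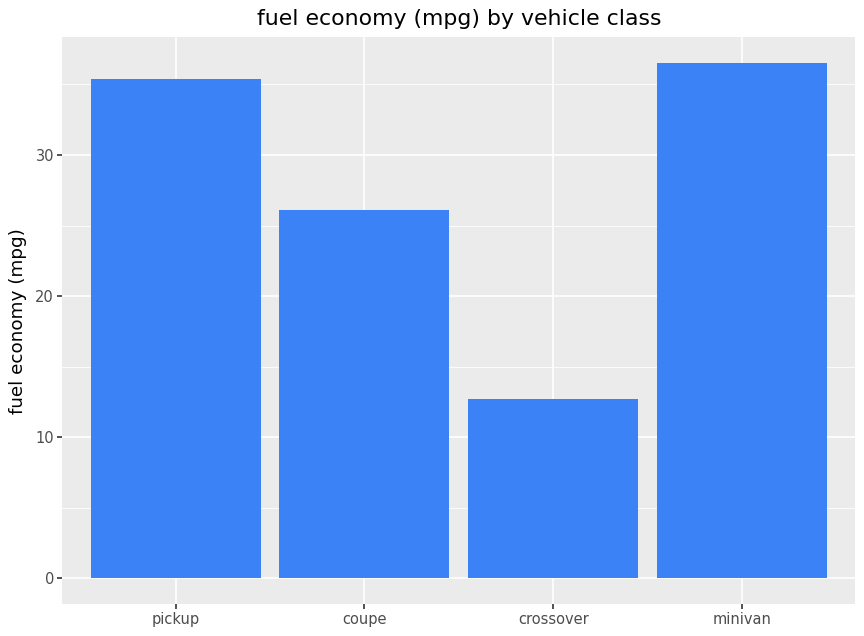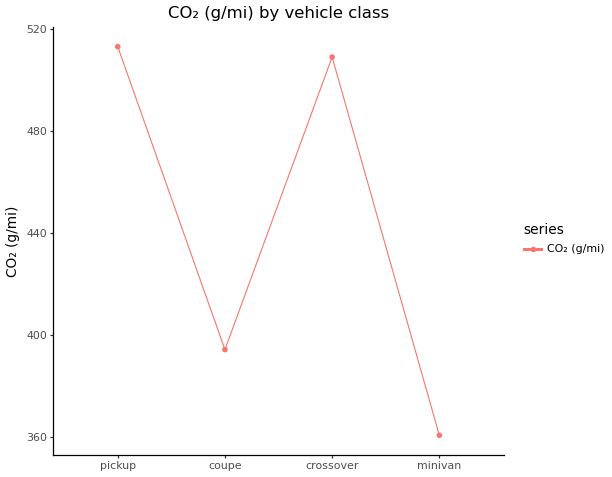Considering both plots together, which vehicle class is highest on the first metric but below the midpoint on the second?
Chart 2 median CO₂ (g/mi) ≈ 450; below-median vehicle classes: coupe, minivan. Among those, minivan has the highest fuel economy (mpg) (≈ 35).

minivan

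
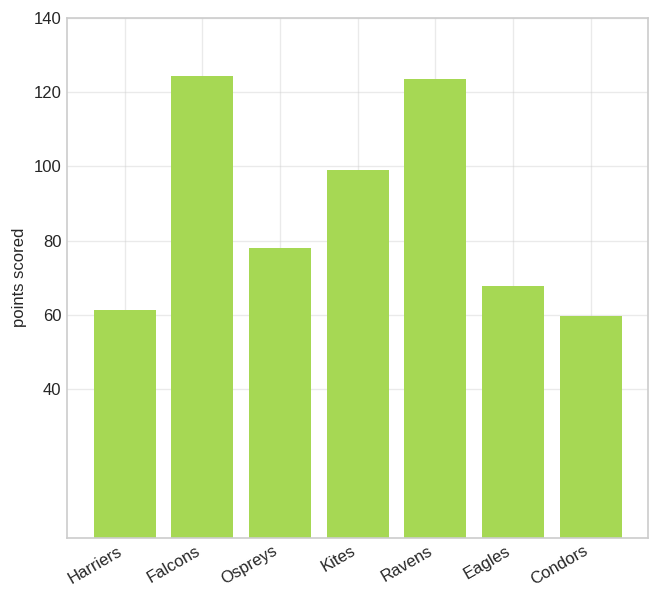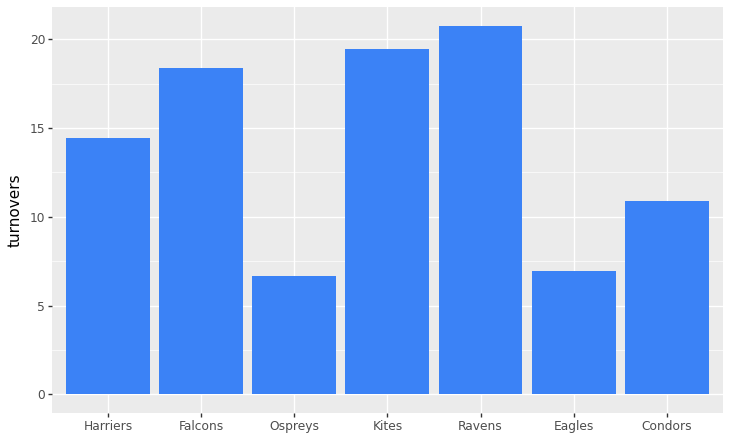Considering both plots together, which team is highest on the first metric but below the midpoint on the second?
Ospreys

Chart 2 median turnovers ≈ 14; below-median teams: Ospreys, Eagles, Condors. Among those, Ospreys has the highest points scored (≈ 80).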